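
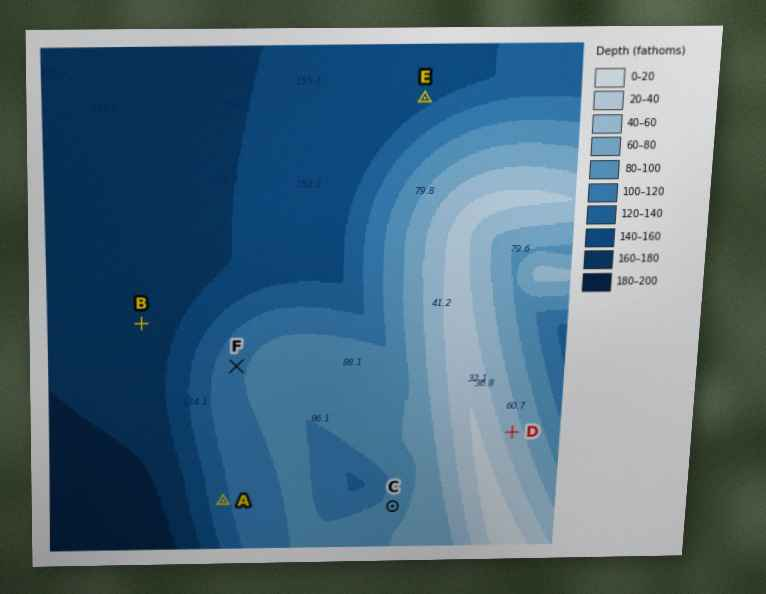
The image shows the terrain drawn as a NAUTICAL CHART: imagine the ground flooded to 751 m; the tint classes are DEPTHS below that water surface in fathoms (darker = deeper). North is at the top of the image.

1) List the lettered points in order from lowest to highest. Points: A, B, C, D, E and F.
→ B E A F C D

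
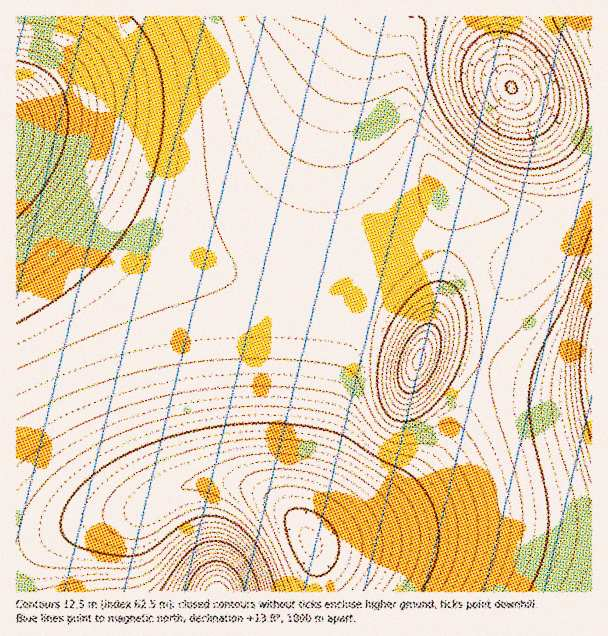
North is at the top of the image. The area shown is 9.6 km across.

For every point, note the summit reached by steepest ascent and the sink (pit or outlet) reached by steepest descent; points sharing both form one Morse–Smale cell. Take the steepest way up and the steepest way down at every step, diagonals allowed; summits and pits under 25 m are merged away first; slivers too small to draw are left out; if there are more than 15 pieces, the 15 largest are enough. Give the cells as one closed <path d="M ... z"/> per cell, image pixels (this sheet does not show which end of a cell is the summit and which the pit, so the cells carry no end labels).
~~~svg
<path d="M18 160l-2 1 0 375 28-1 54-15 33-6 13-4 35-22 31-7 24 1 32 12 15 11 17 17 5 8 1-23 10-34 20-84 30-98-7-2-42-1-51-6-31-6-36-11-50-24-81-54z"/><path d="M377 16l-360 0-1 143 38 21 93 61 50 24 36 11 31 6 99 8 4-8 1-22-28-86-3-19 0-32 5-27 7-25 18-39z"/><path d="M495 16l-117 0-11 16-18 39-7 25-5 27 0 32 3 19 28 86 0 13-4 17 37 20 19 17 4 9-1 16 8-3 15 1 39 12 20-68 9-18 13-14 49-44 7-17-1-9-17-30-51-70-9-17-7-31z"/><path d="M488 362l-4 1-8 24-16 35-30 43-29 29-29 22-30 16-30 11 6 23 2 26 272-1 0-211-43 0-28-6z"/><path d="M224 481l-26 1-19 6-35 22-13 4-33 6-54 15-27 1-1 55 302 1 1-11-5-29-4-12-12-18-17-17-15-11-20-8z"/><path d="M365 290l-25 76-26 107-10 34-2 15 9 20 31-10 30-16 29-22 29-29 30-43 24-56-1-5-37-11-15-1-9 5 2-18-4-9-19-17z"/><path d="M518 92l-2 1 49 69 17 30 1 9-7 17-49 44-13 14-9 18-19 68 35 12 19 5 50 1 2-2 0-265-47-7z"/><path d="M591 16l-94 0-1 13 3 24 6 22 6 12 10 9 24 10 21 4 25 2z"/>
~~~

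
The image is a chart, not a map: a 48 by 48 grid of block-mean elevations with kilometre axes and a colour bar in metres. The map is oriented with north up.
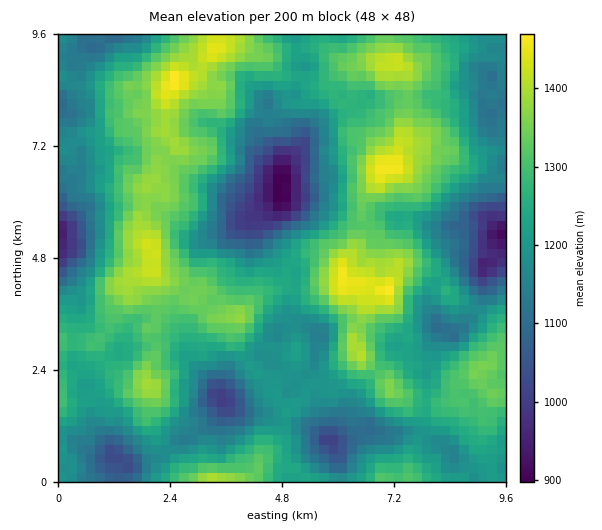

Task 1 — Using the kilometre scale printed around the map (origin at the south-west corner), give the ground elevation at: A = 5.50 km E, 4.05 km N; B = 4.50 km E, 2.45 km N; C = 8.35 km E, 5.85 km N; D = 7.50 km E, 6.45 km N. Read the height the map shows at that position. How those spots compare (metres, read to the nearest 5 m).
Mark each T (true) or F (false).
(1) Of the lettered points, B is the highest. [F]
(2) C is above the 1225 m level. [F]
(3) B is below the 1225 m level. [T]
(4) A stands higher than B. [T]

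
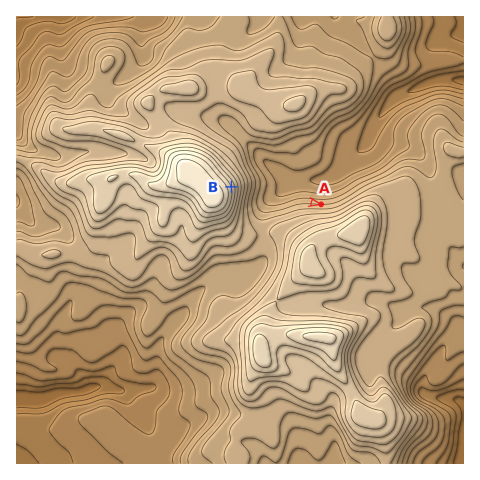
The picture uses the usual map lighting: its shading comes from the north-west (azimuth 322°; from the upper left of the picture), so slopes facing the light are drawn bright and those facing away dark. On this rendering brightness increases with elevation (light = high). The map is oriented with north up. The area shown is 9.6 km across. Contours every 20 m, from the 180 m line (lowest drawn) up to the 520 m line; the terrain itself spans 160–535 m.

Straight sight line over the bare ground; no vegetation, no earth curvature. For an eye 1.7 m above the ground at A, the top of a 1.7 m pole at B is in view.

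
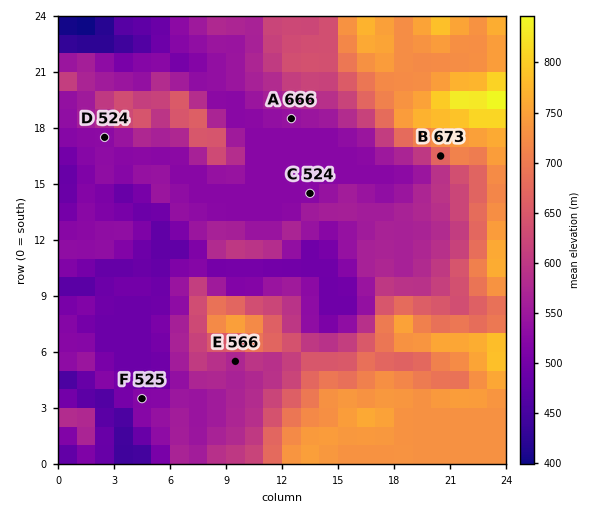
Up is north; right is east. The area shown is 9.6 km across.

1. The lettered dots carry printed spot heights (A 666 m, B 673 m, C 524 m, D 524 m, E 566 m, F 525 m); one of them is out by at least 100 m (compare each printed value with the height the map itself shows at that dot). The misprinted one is A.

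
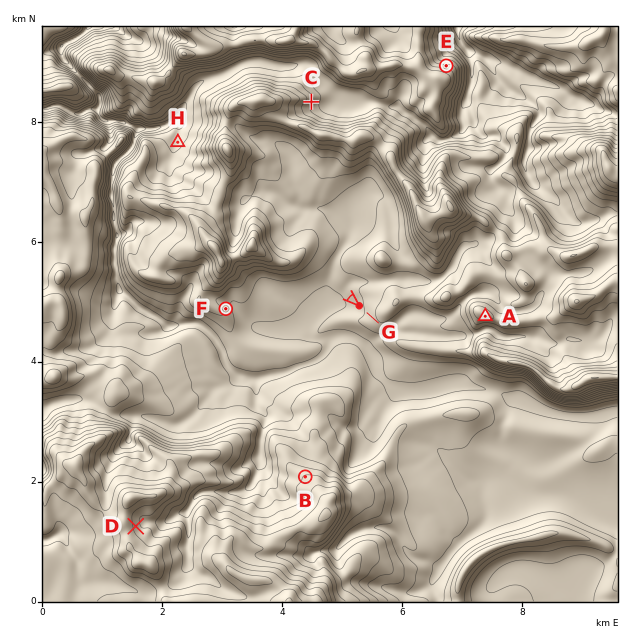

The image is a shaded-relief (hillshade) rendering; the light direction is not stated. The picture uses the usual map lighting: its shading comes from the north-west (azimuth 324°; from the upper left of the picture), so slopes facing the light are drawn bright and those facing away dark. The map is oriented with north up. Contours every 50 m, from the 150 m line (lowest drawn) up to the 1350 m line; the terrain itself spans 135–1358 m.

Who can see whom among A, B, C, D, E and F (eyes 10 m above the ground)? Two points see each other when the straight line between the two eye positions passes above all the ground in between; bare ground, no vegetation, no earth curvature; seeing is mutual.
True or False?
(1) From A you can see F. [True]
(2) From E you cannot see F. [True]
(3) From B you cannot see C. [True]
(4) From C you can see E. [False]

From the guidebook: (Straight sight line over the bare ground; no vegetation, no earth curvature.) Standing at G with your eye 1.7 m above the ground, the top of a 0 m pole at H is out of sight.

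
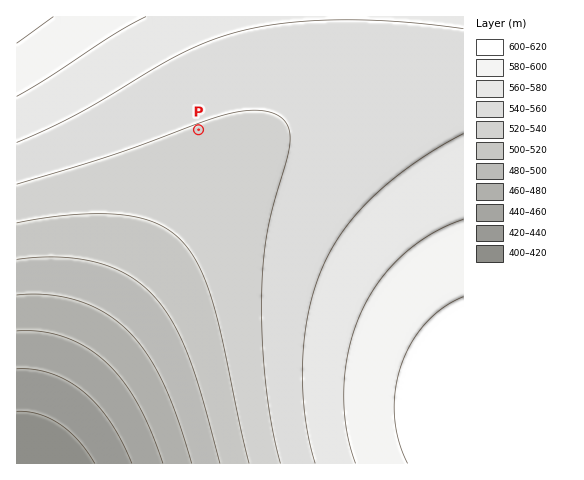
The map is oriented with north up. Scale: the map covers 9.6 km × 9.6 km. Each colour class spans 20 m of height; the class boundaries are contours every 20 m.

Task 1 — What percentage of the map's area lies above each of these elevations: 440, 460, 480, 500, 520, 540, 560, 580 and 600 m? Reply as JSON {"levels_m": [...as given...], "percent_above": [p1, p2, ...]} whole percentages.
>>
{"levels_m": [440, 460, 480, 500, 520, 540, 560, 580, 600], "percent_above": [96, 93, 88, 83, 75, 59, 30, 14, 5]}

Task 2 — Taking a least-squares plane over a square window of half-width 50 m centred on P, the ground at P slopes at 0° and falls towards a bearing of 162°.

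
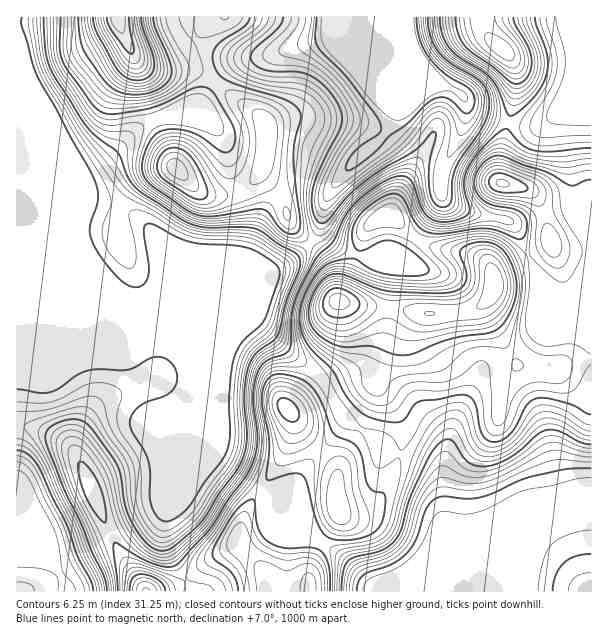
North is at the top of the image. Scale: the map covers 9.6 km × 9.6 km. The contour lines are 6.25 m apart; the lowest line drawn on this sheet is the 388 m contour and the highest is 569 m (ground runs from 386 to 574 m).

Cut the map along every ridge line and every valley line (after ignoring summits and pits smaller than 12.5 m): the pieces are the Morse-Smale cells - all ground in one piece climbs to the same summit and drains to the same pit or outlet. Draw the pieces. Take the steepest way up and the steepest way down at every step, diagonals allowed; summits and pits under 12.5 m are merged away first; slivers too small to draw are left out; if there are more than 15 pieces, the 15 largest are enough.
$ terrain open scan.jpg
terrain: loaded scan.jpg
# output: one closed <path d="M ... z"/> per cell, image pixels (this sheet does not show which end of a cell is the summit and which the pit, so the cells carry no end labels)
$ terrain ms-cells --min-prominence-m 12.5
<path d="M17 86l-1 339 32 8 24 14 10 18 18 47 9 21 2 1 47-24 5-9 17-42 1-66-20 13-11 3-2-2z"/><path d="M510 354l-18 7-11 10-11 24-13 22-10 33-3-16-37-38-12-10-18-8-3 5 14 16 14 23 1 19-5 12 33 13 8 10 6 37-3 38 12 28 13 13 51 0 0-53 5-14 14-13 39-12 16-2 0-138-11 0-15 4-11 6-6 0-31-4z"/><path d="M117 16l-100 0-1 70 108 259 14 38 12 26 23-9 8-8 3-8 0-16-14-33-37-39 13-4 6-7 4-7-4-42-4-9-20-16-17-6-19-3-22-49 3 2 9 16 7 1 16-10 35-35 17-8-3-5-10-39-17-31z"/><path d="M407 16l-29 0-15 9-33 13-28 6-30 11-30 6-12 6-14 14 12 13 27 18 10 11 1 27-4 24 21 26 7 24 19 18 4-2 6-10 7-32 10-15 10-13 40-38 8-15 3-12 15-34 0-26-4-13z"/><path d="M156 120l-16 7-35 35-16 10-6 0-11-17 14 39 6 8 33 8 18 12 8 9 5 26 0 21-7 12 79-1 54-23 14-8 14-15-20-19-7-24-19-23-3-8-10 15-15 9-30 1-11-6-20-21z"/><path d="M180 290l-33 0-7 5-7 1 37 39 14 33 0 16 32 75 44 31 17-23 11-21 4-14 0-16-4-6 12-1 30-17-10-15-6-7-26-18-31-30z"/><path d="M413 49l-1 22-26 61-23 20-27 31-10 15-7 32-7 12 18 22 8 36 5-6 15-37 4-20 5-9 7-6 7-5 11-1 24 22 6-8 18-29 2-30 22-48 0-25-8-7-18-7-20-24z"/><path d="M311 242l-15 16-14 8-54 23-76 1 28 0 77 32 31 30 26 18 13 15 23-11 18-4 5-5 12-26 5-30-33-3-18-5-3-7-6-30z"/><path d="M501 218l-5 1-8 30 1 17-3-4-13-8-35-6-22-10-12 16-38 2 26 13-2 39 29 5 37 0 20-5 10-7 0 10 24 41 18-12 8-8 11-24 17-17-15-7-14-14-18-42-7-6z"/><path d="M402 454l-4 1-7 24-13 22-15 9-18 2-6-1-1 8-14 24 20 15 34 32 87 2-11-13-12-28 2-50-5-25-8-10z"/><path d="M485 302l-18 10-59 2-10 12-20 48 0 5 9 3 20 14 32 32 6 9 2 13 10-33 13-22 11-24 11-10 18-8-24-42z"/><path d="M23 426l-7 0 0 134 28 2 10 4 0-14 35-10 18-7 2-5-27-65-10-18-24-14z"/><path d="M185 385l-3 1-2 13 0 83-14 31-2 24 10 24 10 17 4 2 19-18 27-15 6-5 0-12 2-11 17-30-43-30z"/><path d="M588 16l-106 1 0 7 5 11 23 21 6 12 0 25-7 29 10 4 23-2 35-25 7-18 5-21 1-37z"/><path d="M215 82l-15 22-24 11-18 3-1 4 18 45 15 16 16 11 24 0 15-6 14-14 5-9 2-15 0-22-4-9-7-7-15-9z"/>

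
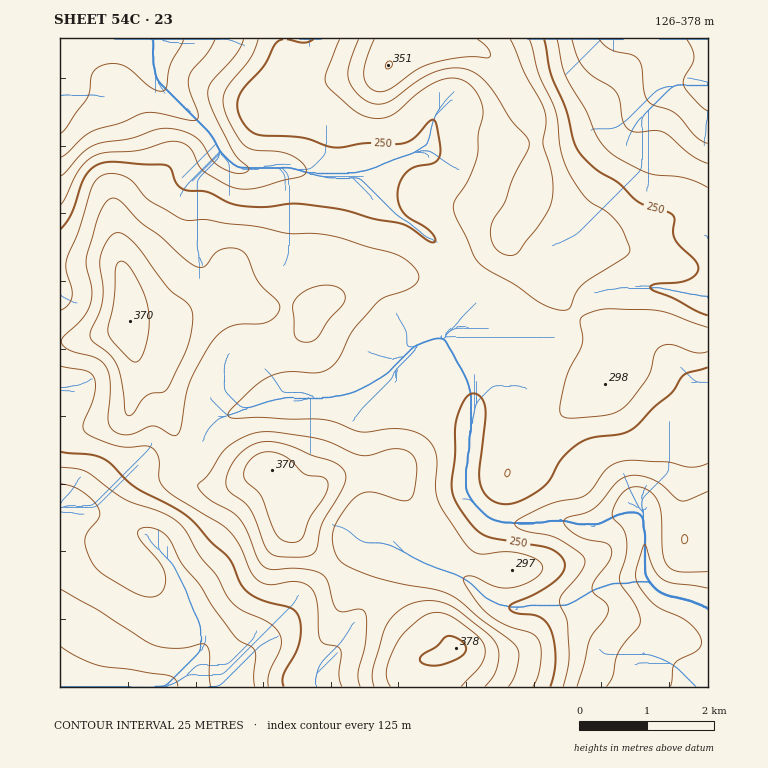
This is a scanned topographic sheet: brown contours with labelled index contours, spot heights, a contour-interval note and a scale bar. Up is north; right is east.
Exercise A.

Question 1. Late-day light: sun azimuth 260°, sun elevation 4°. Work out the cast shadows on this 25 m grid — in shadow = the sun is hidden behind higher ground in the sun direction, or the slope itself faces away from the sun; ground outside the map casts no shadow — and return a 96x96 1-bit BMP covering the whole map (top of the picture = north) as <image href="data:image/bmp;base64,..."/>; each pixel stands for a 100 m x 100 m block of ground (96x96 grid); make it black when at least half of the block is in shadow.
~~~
<image width="96" height="96" href="data:image/bmp;base64,Qk2+BAAAAAAAAD4AAAAoAAAAYAAAAGAAAAABAAEAAAAAAIAEAAATCwAAEwsAAAIAAAAAAAAA////AAAAAAAAAAAAAAAAAAP+AAAAAAAAAAAAAOP/wAAAAAAAAAAAA///+AAAAAAAAAAAA////AAAAAAAAAAAB////gAAAAAAAAAAB////gAAAAAAAAAAB////wAAAAAAAAAAD////wAAAAAAAAAAH////4AAAAAAAAAAP////8AAAAAAAAAAf/////AAAAAAAAAAf/////wAAAAAAAAA//////wAAAAAAAAA//////gAAAAAAAAAfgACP8AAAAAAAAAAAAA8PwAAAAAAAAAAAAB//wAAAAAAAAAAAAB//gAAAAAAAAAAAAD//wAAAAAAAYAAAAB//wAAAAAAB+AAAAB//wAAAAAAB/AAGAB/PwAAAAAAD/gAPwB+PwAAAAAAD/gAf4A4HgAAAAAAB/gAf4AAHAAAAAAAB/gA/wAAHAAAAAAAA/wB/gAA+AAAAAAAAfwD/AAB/AAAAAAAAfwD+AAB/AAAAAAAAfwH+AAA+AAAAAAAAPwH+AAAcAAAAAAAAPgH+AAAAAAAAAAAMHgH+AAAAAAAAAAAfCAH+AAAAAAAAAAAfAAH+AAAAAAAAAAAfAAD+AAAAAAAAAAAAAAD8AAAAAAAAAAAAAAAAAAAAAAAAAAAAAAAAAAAAAAAADAAAAAAAAAAAAAAAHgAAAAAAAAAAAAAAHgAAAAAAAAAAAAAAHgAAAAAAAAAAAAAAHgAAAAAAAAAAAAAAHgAAAAAAAAAAAAAAHwAAAAAAAAAAAAAAHwAAAAAAAAAAAAAADwAAAAAAAAAAAAAADwAAAAAAAAAAAAAADwAAAAAAAAAAAAAAB4AAAAAAAAAAAAADBwAAAAAAAAAAAAADgAAAAAAAAAAAAAADwAAAAAAAAAAAAAADwAAAAAAAAAAAAcAD4AAAAAAAAAAAB8AH4AAAAAAAAAAAAAAH4AAAAAAAAAAAAAAH4AAAAAAAAAAAAAAHwAAAAAAAAAAAAAAHwAAAAAAAAAAAAAAHwAAAAAAAAAAAAAAPwAAAAAAAAAAAAAAPgAAAAAAAAAAAAAAPgAAAAAAAAAAAAAAPAAAAAAAAAAAAAAAOAAAAAAAAAAAAAAAMAAAAAAAAAAAAAAAMAAAAAAAAAAAAAAAMAAAAAAAAAAAAAAAOAAAAAAAAAAAAAAAOAAAAAAAAAAAAAAAOAAAAAAAAAAAAAAAMAGAAAAAAABgAAAAAAHgAAAAAAD4AAAAAAPgAAAAAAD+AAAAAA/AAAAAAAD/gAAAAB/AAAAAAAD/4AAAAB+AAAAAAAD/8AAAAD+AAAAAAAD/+A4AAD8AAAAAAAD/+A4AAD4AAAAAAAD//B8AADgAAAAAAAD//B8AAAAAAAAAAAH//h4AAAAAAAAAAAH//w4AAAAAAAAAAAP//4AAAAAAAAAwAAP//+AAAAAAAAA8AAf///gAAAAAAAA+AAf///wAAAAAAAA/AA////wAAAAAAAAeAB////gAAAAAAAAAAB////AAAAAAAAAAAD///8AAAAAAAAAAAD///wAAAAAAAAAAAH///wAAAAAAAAAAAH///wA="/>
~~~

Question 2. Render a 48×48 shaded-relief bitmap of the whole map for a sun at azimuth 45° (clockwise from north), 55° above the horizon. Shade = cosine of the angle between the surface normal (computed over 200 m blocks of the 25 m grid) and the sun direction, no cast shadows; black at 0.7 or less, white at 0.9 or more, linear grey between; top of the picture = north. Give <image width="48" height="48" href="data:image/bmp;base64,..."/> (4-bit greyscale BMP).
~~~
<image width="48" height="48" href="data:image/bmp;base64,Qk32BAAAAAAAAHYAAAAoAAAAMAAAADAAAAABAAQAAAAAAIAEAAATCwAAEwsAABAAAAAAAAAAAAAAABEREQAiIiIAMzMzAERERABVVVUAZmZmAHd3dwCIiIgAmZmZAKqqqgC7u7sAzMzMAN3d3QDu7u4A////AIiHd3d3eIdmeIdmVWd4iJmqq7u6maqqmYh3d3d3d4d2eId2ZmeIiJq7q8y6qqqpmYh3d3d3h3d3d3d3ZniZmazMvMy6qqmZmYh3d3d4h2d2Znd3ZniZm9/tzdy6mZmZqod3d3iJhmZmZmZ3d4mavv/9zMypmZqru3d3d3iZdVVVZmZneImr7//bu8uqqrzMu3d3d4mZdVVVZ2VoiZq979uYiaqqvN26mHd3d4mYZVVFZlV5qrvM3KdmeJmqvNt2VXd3iaqXVVREVFebu7u6qYd4mqqqq7hUVod4mqqGRVQ0RGm7uqqYiaqszMzLu7dFeIiJqql0RVM0V5u6qZmIm8zN3d7czLhWiZiZmYdTRUM0eau5mYiJvNzMzNy7vLhXmoiIh2QiNERFiaqpmIiKzcqZmamJrLdXmnd2ZUIjRURGiZqpiHis3KdneHd4qpVHiWZVRERGdlVXmqqpiImsy4ZniIiJmGRGiFVVVmZ4l2Zoq7vLmZq7uoZ5mZmZl1RXd1VVZ3d5mHeKzczMqqq8uoeJqpmZh2Z3d2ZVVnZ5qZms7dzMuqvMuoiJqZmYh3iId3dlRmaKqqq93czMu7zMupiJmYiHd4mIeIh1V3eaqqq8zLu7u7u7qZiZmYh3eImYiJh2aIirqZqrqqqqqqqqmZiZmYh3eJmYmZh1aIiqmZmZmZmaqZmZmZiZmId4iZmZmodkV4mqmZmYiIiZmZmZmZmZmIiImZmZmWZTR5mqmZiId3iZmZmZmZmZmIiJmqqph2VCR5qqqZmId3iamZmZmZmZmYiJmaqXZnZUWKqqqZiIiImqmZmZmZmZmIiImZmHeIhmebqqqYiImJmZmZmZmZmZiHiJmZmZvJhmeruqqZiZmZmZmZiZmZmYd3iZqqvM3YdVesuqqpmamZmaqYiJmZiHZnmaq7zMy3ZEe8u7upqqqZqqqYiZmYd2ZomZqqqpmXZFjMu7qZqqqqqqmZqqqHZmeJmZmYiImXZWrMu7qaqqqqqqqru7mGVniaqZmYmaqndovMy6qqu6qqqru7u6h2Z4maqqmZqruodovMy6qru7uqu7u7uodmeJmZqpqqu6qnZ5vMy7u8zLu7u7uqmHZniZmZqqq7uqmWZ5vMy7vMy7u7uqqZiHd4iZmaqqu7u6qmZ5vMu7vNy7u7qpmYiJmIiYiau7vMu6u2aKzLu7zdyqqpmZmYmZmIiYirzMzMuqu3ec3Lu83biIiHeImZmZmIiImszMzLqrzIms3Lu923VWZmeIiImZiIiIms3My7qrzYmsy7vO2ENVZneIh4iZh4iIis3Mu7q83YmrqrzdpSRWd4iHdniZiIh2es3Lu7u8zImamrzJYzV4iZh2VXiZiIdmjO3Lu7vMzIiZmruWVWeJmZhlRWiIh2VXvu3Lu7u7u4iJm7l2d3iZmZhkRXd3ZURp3u3Lu7u6qomZq7h4iIiJmZh2Z4h2RDWL3t3Lu7qqmZmaq6mImYh4mph3Z5mGVWis3d3Luqqqqpmqu6mIiId3mph3eKmHZ5q83d3Luqqqqg=="/>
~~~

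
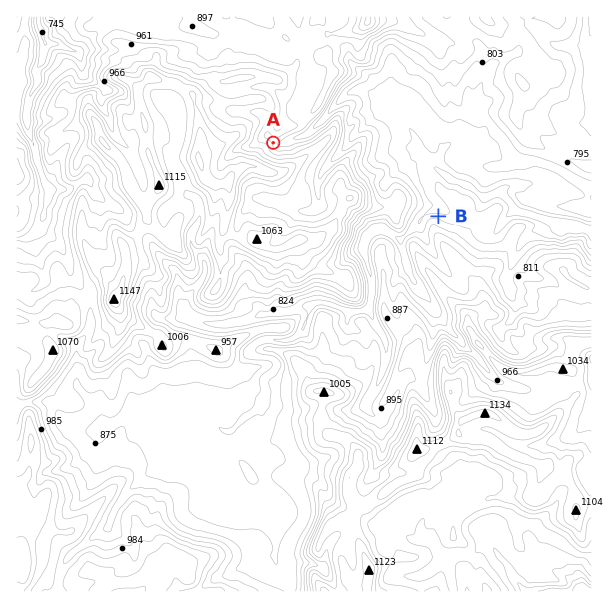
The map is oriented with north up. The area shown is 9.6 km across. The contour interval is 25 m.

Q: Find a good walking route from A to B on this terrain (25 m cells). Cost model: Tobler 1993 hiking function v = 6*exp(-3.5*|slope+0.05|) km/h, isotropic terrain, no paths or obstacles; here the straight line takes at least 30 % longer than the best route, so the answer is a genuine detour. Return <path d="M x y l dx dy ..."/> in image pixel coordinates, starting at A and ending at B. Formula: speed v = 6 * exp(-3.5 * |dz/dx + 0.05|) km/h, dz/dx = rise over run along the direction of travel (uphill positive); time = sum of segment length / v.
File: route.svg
<path d="M273 143l3-2 8 0 6-3 6 0 3-1 1 0 9-5 2-1 3-2 3-3 6-3 10-10 12-6 2 0 3 1 1 3 0 3 2 3 4 0 3 2 3 6 3 1 6 0 3 2 6 6 9 18 11 10 1 3 11 11 4 9 3 3 6 12 5 4 3 8 4 4"/>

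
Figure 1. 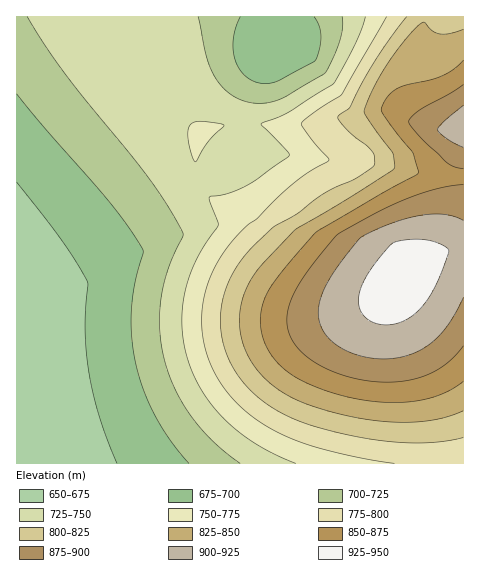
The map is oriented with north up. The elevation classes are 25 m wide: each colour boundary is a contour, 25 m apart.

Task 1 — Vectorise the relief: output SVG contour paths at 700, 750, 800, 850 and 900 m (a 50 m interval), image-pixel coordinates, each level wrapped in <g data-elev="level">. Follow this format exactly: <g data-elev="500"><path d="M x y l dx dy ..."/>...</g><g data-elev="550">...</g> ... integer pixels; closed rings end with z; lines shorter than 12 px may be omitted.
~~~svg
<g data-elev="700"><path d="M17 94l93 109 18 24 15 22 0 4-9 33-3 23 1 27 3 26 8 27 12 27 15 24 19 23"/><path d="M314 17l5 9 2 9-1 12-4 13-37 20-14 4-9-2-8-4-7-7-5-9-3-10 0-12 3-12 4-11"/></g><g data-elev="750"><path d="M195 161l1 0 13-21 15-15-23-4-6 1-5 3-2 5 0 9 3 14z"/><path d="M365 17l-10 26-21 40-46 29-27 12 27 28 1 2 0 3-44 29-17 8-19 3 9 28-14 20-9 18-7 18-5 19-1 26 3 24 8 25 13 22 16 20 21 18 24 16 29 12"/></g><g data-elev="800"><path d="M407 17l-33 45-24 46-12 9 1 3 9 11 19 14 6 7 2 6-1 8-19 13-30 14-28 21-23 13-24 23-15 19-9 21-5 21 0 22 3 14 5 13 15 23 21 20 28 16 43 13 50 9 42 2 35-6"/></g><g data-elev="850"><path d="M463 60l-9 9-10 6-13 5-29 6-9 5-5 6-6 9-1 5 14 19 17 22 6 21-102 59-30 34-16 22-7 17-3 16 2 12 3 11 7 12 8 10 21 14 34 14 37 7 37 1 16-3 14-4 13-6 11-8"/></g><g data-elev="900"><path d="M463 220l-8-3-10-3-24 1-30 8-30 14-20 25-14 22-7 17-1 17 2 9 5 8 8 8 9 6 12 5 14 4 14 1 13-1 21-6 18-12 15-18 13-25"/><path d="M463 105l-19 17-6 8 9 9 16 8"/></g>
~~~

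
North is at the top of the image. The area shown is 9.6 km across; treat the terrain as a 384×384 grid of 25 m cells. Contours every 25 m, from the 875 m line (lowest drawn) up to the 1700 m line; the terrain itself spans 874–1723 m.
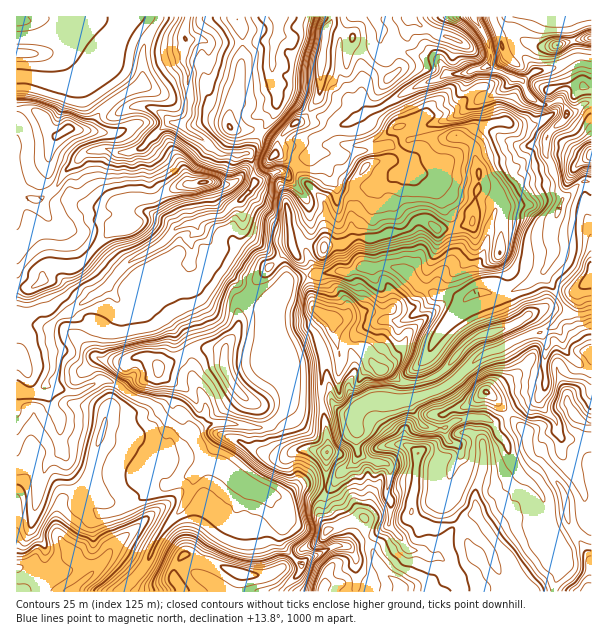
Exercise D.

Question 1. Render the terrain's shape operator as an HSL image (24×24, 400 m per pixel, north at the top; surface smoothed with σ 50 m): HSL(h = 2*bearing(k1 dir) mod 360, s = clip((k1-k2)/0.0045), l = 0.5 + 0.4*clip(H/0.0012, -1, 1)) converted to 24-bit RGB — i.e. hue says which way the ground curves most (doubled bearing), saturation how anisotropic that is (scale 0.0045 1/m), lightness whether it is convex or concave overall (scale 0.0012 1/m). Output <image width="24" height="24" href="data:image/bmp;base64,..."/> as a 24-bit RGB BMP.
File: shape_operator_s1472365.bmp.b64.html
<image width="24" height="24" href="data:image/bmp;base64,Qk32BgAAAAAAADYAAAAoAAAAGAAAABgAAAABABgAAAAAAMAGAAATCwAAEwsAAAAAAAAAAAAAap9zaJGPuXhuwVA+IVI8LUmP3t6nelx0kl+UlK3h33XbBlth68u/jqxobUiCgsCTqmqdd2+OgGp3e5NthYZ3k8OdKzp0yqV2worRoj6WjrelynfGvJirCiYp3r21q83XfNHVZUQyepVG/zDkBYMA2YsJu0E9fK56dTBDglNInHGWcZSem8yjckhraldtYMFcIG9N2ue/VJ2QQGaH57zdhVXBGoBFsXVOXj09eXJqZYdcESIf+rjGfmrkgdV1UxRkoMB3hpu7aGagfrZ4jVVdcWN0glGEbLZ3PYWawr9WeFZZaYJVMF8v2ntySTPBk3hdf4iGdIyLf2ZxLRxGuu3AoluN3tK+GBBZ5+i0PlNPhVOZt8eNhGaEd26EurhbW3KWo190WK6Qs3GviZF9f3R9eYBkjI1OWJKNjXh9akZLVS0kInQ3uNEwKnxVwYV3TRS35927TVlzT2p5w6VuaHV/bEZdkdeYhkx+pYJ6TIBvZEJptaCIdX99eIOAj4iXXFOHYDozmjaJw9bnvKHdr+Hpb+fRjwhzOCUM6O2tUoisTD+X1dSVTTFnjcWSUGCVfYqboZhyYlh+Ul52zrmjb3mCi56YmFqIVSdblN3xQOSkUIQ3Vpxx3JdNk2wtIlZntabod+KHcQgGZjbf4pybXi11seK2XzR9o5dYgqC1ek+QaoGnycekiqGzgDAxej82PZasokM6mrtzcMSwPUtf1uiOVhIjSXdcMm0zqRRZ49f09gCKY0MWdN2RNmtxzS2/gd3Cd4M8NkFpp6g3VXMjOQME031+bMa7RE+ddaBxlNKwjFt2SURo4Khv6Rj0syIlSYchM9X3InoJGVxO8tnusWmtQl9pLstKtU6ukqyeOk14uHeqmozo2NvznMjSso+7V0+BvtmnU0lheG13U0dnw7lU1oOAXZTM79rxBy4dxC3aqfQcGUgQs1WJ24fcVcffeS9GnJaCWj97cbaQVoBAQ20wnI5AtU2ipJnG0aLGpWWfaWp6WjJkkrVhmsZyYKqNfmKj56i5DCcm543A6qr2D4AXTXAOIDZ6nMa0fHJMQJpOSIk+n4aYhW6DZ3NfQ3FDbXhXe0ZUxaODYGJ2PjaL2fLj1b7fY3i1uD9iONlriVHaLFs/VHk8zHrY79f0LJ6dZW8nv4nYW7xvQ2o4KmUup3CLfIR9eYN8WnBtUpSiy4aPZYJUIURRvt6Wucx7nU6HrbNekEVpekI3bnpFT2FAS205Tnk2vSm83sLcYGGQv42/5MHmUpd4Glcxun25noV8X1yDO2ZcrXmz8MzimVchqKUPJjQLODgWe3wuXzVNtKNWt3ac1jmmL9FJW4N9RGdiwat0Yn5sgoZrbl1j3JKys2F+FVAaO8VCU0qjnHiRNHZnjzBT0ey/lJfkzKfpnYzlponWPGR9ysJ3OFttJ8Cl9eXWOFdjUEtvha5jeZaXfV9xf2d2c5p0vo+k03mIH0IdMU8bLJMcUziXU0Cv6/jTcyiSljp0XoBXmFqdupfapr/gsYjTR3W92sCjNFCCK05bpq+OgltQQJaAi5Wsh5SmqZ+6vpzW45votnTRYNiOBS4cLjl3/ricZt9/jy6cj4pga4t3aYNYbU5Kf1RUupB4lMeonXe9UCCFWqlHemyKg8BkOodsiKqaaH+fg1+fd7Z+w/bxrVrqzyr/kPgALK8All5NQWF76cDPYpR+cld2fX5vVWR4w9urfUttjq59SBBx8XR6ZWN2xqCUWmsuVmUZUmkbDTIbzurDQBckSR4QCSoL/t3NtEibVXZsWZWpTdU3ri5YlGmomm+qXLeXu76KdUQ7cpQ5JEucs+HRYWqFi+Lj29jzpGfkm3XQhoDlSkIKfyWVwtrie5rADVBI/M/lP7NmTGpFN1Y4rZXVtYXFOL+BRs+d03TO1drtwpzpAKWmr5VKZOC8fjcqRjUmtkxT006Fk24tstbIHSx+p5dhrJ2IP1drETIg99HBTl9wj1R7LG0WLYEx4bvSTz6uOW8ixMBHMAMYwgEAY9k5Z2I+d3tkeX95aHlrRXNSydKjmmZ6KSybXFeCxb6cRUNpJitX9O3XYVOmRmJ34bnWSq3FDlMGUmABzKoBexEAALRDtLkph6C/goXKhXaodoSDe35+V2Z2ybyMRFxsS7CjRk5sxLuKQD51KEln9ujVc0SeYKOZfXhZnnFVaChV1uf1AA2q4fjTm2HS0c/8ixwRe6RfY4qBk3yHdoaIbXx9w4x6VnSmWzija3KiqsiZTlSHPEZ0599FS8WSq2WIelmSv8WXU+PDl9VIXABhfdGXWIZPbHIuOuGo"/>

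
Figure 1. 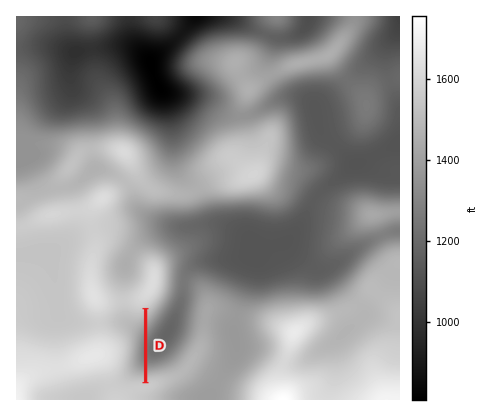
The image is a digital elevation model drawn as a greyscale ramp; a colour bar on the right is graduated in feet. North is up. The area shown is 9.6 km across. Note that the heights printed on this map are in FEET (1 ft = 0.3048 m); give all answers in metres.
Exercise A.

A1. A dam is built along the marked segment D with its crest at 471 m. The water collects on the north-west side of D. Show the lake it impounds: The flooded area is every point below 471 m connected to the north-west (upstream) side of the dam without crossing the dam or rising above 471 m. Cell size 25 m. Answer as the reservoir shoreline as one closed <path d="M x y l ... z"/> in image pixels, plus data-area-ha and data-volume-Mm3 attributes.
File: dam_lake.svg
<path d="M128 309l-6 0-4 2-7 9 1 6 13 12 2 6 0 8-4 16 0 10 5 4 4 1 12-1 0-70-10 0-6-3z" data-area-ha="101" data-volume-Mm3="21.74"/>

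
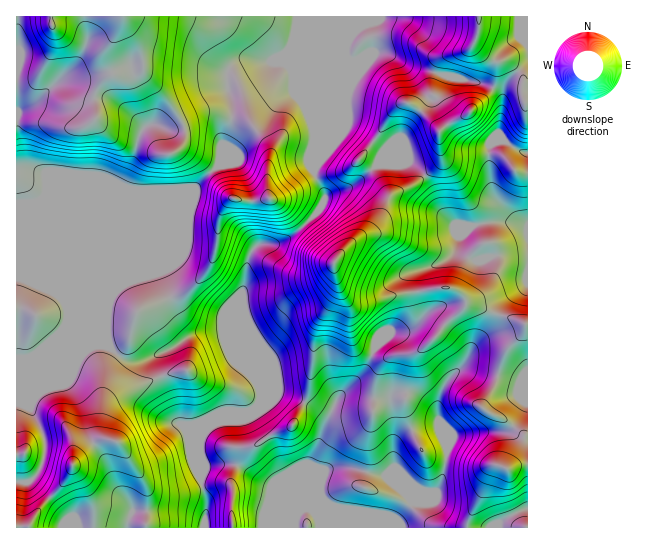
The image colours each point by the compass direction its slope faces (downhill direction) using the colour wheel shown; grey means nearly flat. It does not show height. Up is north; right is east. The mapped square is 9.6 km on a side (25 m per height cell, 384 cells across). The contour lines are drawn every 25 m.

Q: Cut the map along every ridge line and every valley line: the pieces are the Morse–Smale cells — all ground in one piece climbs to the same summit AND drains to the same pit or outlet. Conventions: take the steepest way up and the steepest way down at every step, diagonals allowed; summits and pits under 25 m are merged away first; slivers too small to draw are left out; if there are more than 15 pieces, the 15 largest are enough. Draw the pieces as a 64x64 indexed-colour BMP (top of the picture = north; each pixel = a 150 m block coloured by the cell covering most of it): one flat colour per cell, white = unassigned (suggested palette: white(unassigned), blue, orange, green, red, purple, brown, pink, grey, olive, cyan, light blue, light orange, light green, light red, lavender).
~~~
<image width="64" height="64" href="data:image/bmp;base64,Qk12CAAAAAAAAHYAAAAoAAAAQAAAAEAAAAABAAQAAAAAAAAIAAATCwAAEwsAABAAAAAAAAAA////ALR3HwAOf/8ALKAsACgn1gC9Z5QAS1aMAMJ34wB/f38AIr28AM++FwDox64AeLv/AIrfmACWmP8A1bDFAAAAAAIiIiIiIiIiIgAAAAAAAACzMzMzOZmZmZnd3QAAAAAAIiIiIiIiIiIiAAAAAACwALMzMzMzmZmZmZ3d3QAAAAIiIiIiIiIiIiIAAAAAC7u7szMzMzM5mZmZnd3d3QAAIiIiIiIiIiIiIgAAAAALu7szMzMzMzOZmZmZ3d3dAAIiIiIiIiIiIiIgAAAAALu7uzMzMzMzMzOZmZnd3d0AIiIiIiIiIiIiIiAAAAALu7u7MzMzMzMzMzmZmZ3d3QAiIiIiIiIiIiIiIAAAALu7u7MzMzMzMzMzOZmZnd3dAAIiIiIiIiIiIiIgAAC7u7u7szMzMzMzMzMzmZmZ3d0AAiIiIiIiIiIiIiAAALu7u7uzMzMzMzMzMzOZmZmZ3QAAIiIiIiIiIiIiIAAAu7u7u7MzMzMzMzMzM5mZmZmdAAAiIiIiIiIiIiIgAAAAu7u7uzMzMzMzMzMzmZmZmZ0AAiIiIiIiIiIiIiAAAAAAu7u7MzMzMzMzMzOZmZmZnQACIiIiIiIiIiIiIgAAAAAAu7szMzMzMzMzOZmZmZndAAIiIiIiIiIiIiIiIiAAAAALu7MzMzMzMzM5mZmZnd0AIiIiIiIiIiIiIiIiIiAAAAu7MzMzMzMzMzmZmZ3d3QAiIiIiIiIiIiIiIiIiIgAAADMzMzMzMzMzOZmZ3d3dACIiIiIiIiIiIiIiIiIiJQBVMzMzMzMzMzM5mZmd3d0AACIiIiIiIiIiIiIiIiJVVVVTMzMzMzMzMzmZmZnd3QAAACIiIiIiIiIiIiIiIlVVVVMzMzMzMzMzM5mZmd0AAAAAAiIiIiIiIiIiIiIkVVVVUzMzMzMzMzMzOZkzAAAAAAAAIiIiIiIiIiIiIkRVVVVTMzMzMzMzMzMzMzMwAO4AAAAiIizMwiIiIiIkRFVVVVMzMzM6ozMzMzMzMzAA7u7u7uIizMzMwiIiIiREVVVVUzMzOqqqqqMzMzMzMwDu7u7u7uzMzMzMwiIiRERVVVVTMzOqqqqqqjMzMzMzMO7u7u7uHMzMzMzMwiJERVVVVVMzM6qqqqqqozMzMzMw7u7u7uEczMzMzMRERERFVVVVVTMzqqqqqqqqMzMzMzPu7u7uERzMzMzMREREREVVVVVVMzOqqqqqqqqjMzM2Zu7u7uEREczMzMxEREREVVVVVVVTM6qqqqqqqqozZmZm7u7uERERzMzMxERERERVVVVVVVU2ZmqqqqqqqmZmZmbu7uERERHMzMzERERERFVVVVVVVTZmZmZmqqqmZmZmZu7hERERERHMzMRERERERVVVVVVVZmZmZmZmZmZmZmZmERERERERERTMRERERERFVVVVVVVmZmZmZmZmZmZmZmYREREREREREUREREREREVVVVVVVWZmZmZmZmZmZmZmZhERERERERERFERERERERVVVVVVVZmZmZmZmZmZmZmZmERERERERERERRERERERFVVVVVVVWZmZmZmZmZmZmZmYREREREREREREUREREREREVVVVVVVmZmZmZmZmZmZmZhERERERERERERFEREREREREVVVVVVZmZmZmZmZmZmZmEREREREREREREUREREREREREVVVVVVZmZmZmZmZmZmYRERERERERERERFERERERERERFVVVVVmZmZmb/////8BEREREREREREREURERERERERERVVVVVZmZmb/////AAERERERERERERERFERERERERERFVVVVVmZmZv////AAAREREREREREREREURERERERERERVVVVVZmZm////8AABERERERERERERERRERERERERERVVVVVVVZm////8AAAEREREREREREREREURERERERERFVVVVVVVWb////wAAARERERERERERERERFERERERERFVVVVVVVVWP////AAABERERERERERERERERRERERERERVVVVViFiIj///8AAAEREREREREREREREREURERERERFVVVVWIiIiP///wAAARERERERERERERERERREREREREhVVVVYiIiIiIiIAAdxERERERERERERERERFERERERER4VVWIiIiIiIiIiAd3EREREREREREREREREURERERERHiFWIiIiIiIiIiId3cRERERERERERERERERFERERERBd4iIiIiIiIiIiIh3dxEREREREREREREREREUREREREF3iIiIiIiIiIiIiId3ERERERERERERERERERREREREQXd4iIiIiIiIiIiIh3cRERERERERERERERERFEREREQRd3iIiIiIiIiIiIiHdxEREREREREREREREREURERERBF3eIiIiIiIiIiIiHd3EREREREREREREREREURERERBEXd3iIiIiIiIiIh3d3cRERERERERERERERERREREREERd3d4iIiIiIh3d3d3dxEREREREREREREREREUREREERF3d3iIiIh3d3d3d3d3EREREREREREREREREREREREREXd3d4iId3d3d3d3d3cRERERERERERERERERERERERERd3d3d3d3d3d3d3d3dxERERERERERERERERERERERERF3d3d3d3d3d3d3d3d3EREREREREREREREREREREREREXd3d3d3d3d3d3d3d3cRERERERERERERERERERERERERd3d3d3d3d3d3d3d3dxERERERERERERERERERERERERF3d3d3d3d3d3d3d3d3"/>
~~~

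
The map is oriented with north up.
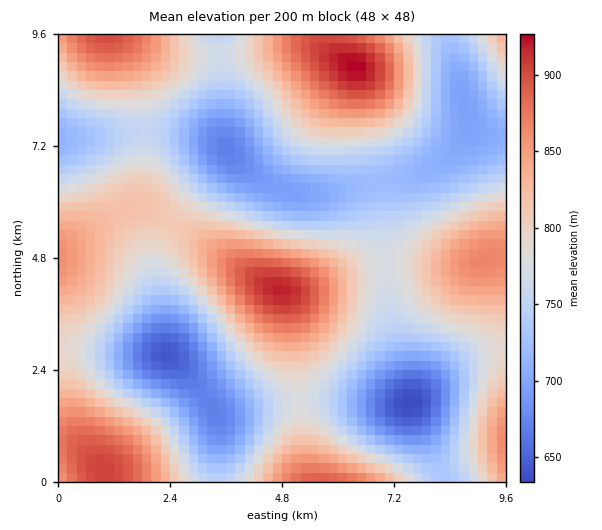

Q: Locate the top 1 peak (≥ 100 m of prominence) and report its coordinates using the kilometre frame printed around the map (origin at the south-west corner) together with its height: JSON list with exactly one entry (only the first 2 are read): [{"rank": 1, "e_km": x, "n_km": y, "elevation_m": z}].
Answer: [{"rank": 1, "e_km": 6.36, "n_km": 8.91, "elevation_m": 928}]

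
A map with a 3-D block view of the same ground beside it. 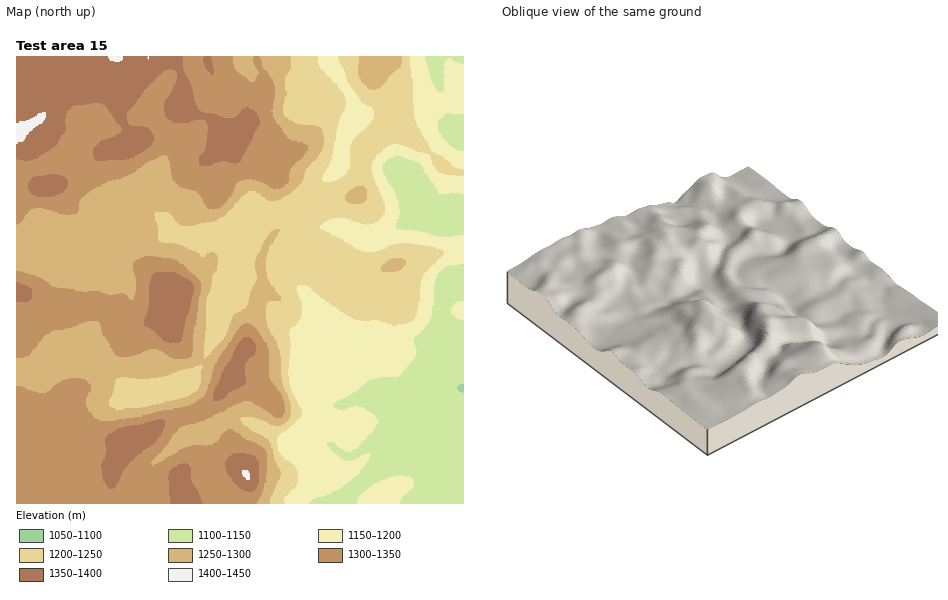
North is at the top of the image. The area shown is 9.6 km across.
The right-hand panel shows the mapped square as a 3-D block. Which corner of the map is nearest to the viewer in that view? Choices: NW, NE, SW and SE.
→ SW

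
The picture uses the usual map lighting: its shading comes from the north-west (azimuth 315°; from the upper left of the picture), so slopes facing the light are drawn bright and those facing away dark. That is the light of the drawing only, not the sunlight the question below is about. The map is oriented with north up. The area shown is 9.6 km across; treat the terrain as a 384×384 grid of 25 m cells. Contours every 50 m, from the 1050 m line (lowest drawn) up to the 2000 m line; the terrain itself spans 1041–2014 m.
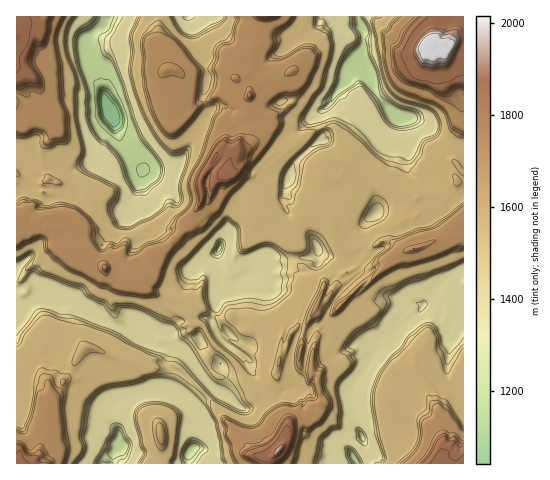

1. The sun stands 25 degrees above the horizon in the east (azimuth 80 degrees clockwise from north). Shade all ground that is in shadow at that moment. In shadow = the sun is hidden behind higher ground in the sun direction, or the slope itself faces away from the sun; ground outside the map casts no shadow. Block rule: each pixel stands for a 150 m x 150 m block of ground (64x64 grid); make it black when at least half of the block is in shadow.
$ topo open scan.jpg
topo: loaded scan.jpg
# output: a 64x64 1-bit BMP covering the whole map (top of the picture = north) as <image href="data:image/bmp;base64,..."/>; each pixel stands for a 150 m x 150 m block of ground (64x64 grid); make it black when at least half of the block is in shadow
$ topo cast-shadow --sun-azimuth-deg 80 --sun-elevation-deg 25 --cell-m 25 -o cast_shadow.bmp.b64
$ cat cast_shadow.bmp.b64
<image width="64" height="64" href="data:image/bmp;base64,Qk0+AgAAAAAAAD4AAAAoAAAAQAAAAEAAAAABAAEAAAAAAAACAAATCwAAEwsAAAIAAAAAAAAA////AAAAAAAAAMB/wADbYAAD4P+IAJmwAAPA/gAAOPAAA9h+GABw2AAD0DwMAHDAwAHQPCwAMMBAAcA8MABwQGAAwDBYAHAwYAAAMYAAYCBgAABhgGBgACAAAIEAYGAAIAABAABgMAAAAAAQAMAwAAAAACABwBgAAAAAJgFACAAAAABERUAEAgAAAMABwAMBgAAAsgKAAQCAAAMiAoAAAEAAAwoAAAAAYAAACADAAAAAADAEAEgAAAAIQAQAZAAAADAAAAAgAAAA5gAAAjEAAAH4AAACEAAAjuAAAAAAAACzgAAAAAAwAEYAAAAAADAAbAAAAAAAEAA4AEAFDBgIABgAAAcAGAQAEAAEAwAAAAAAAAYDAAAAAAAABgMAAAAIAAATAAAACAQAAAuAAAAIAwAAD8AAAAAAAAAfwAEAAAAAAD/QAAAAAAAAP9ABgAAAAAA/4AGAAAAAAB/gAIAAAAAAO/AAQACAAAB98AAAAMAAAPx4AAgAQBAB+DAAHAAAAAP8MAAIAD8AB/gwAAAA/AAP8BgAAAH8AA/wCAAAB/wAD/AMAAQP8AAP4BCABB/AAA/gGAABPnAAD+AYAAP/gAAP4BgAA/8AAA/gGAAD/gAAD+AYAAP+wAAP4BgDAf3AABvgCAAA/sAAAeACAAD7wAABgAcAAHsgAAWAAwAA7YAABsAPIADmwA=="/>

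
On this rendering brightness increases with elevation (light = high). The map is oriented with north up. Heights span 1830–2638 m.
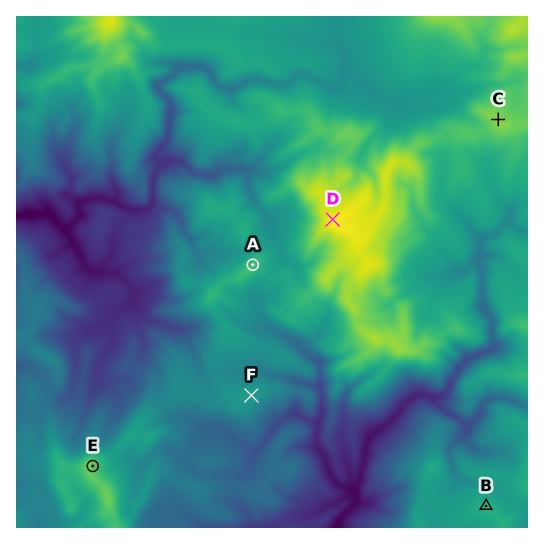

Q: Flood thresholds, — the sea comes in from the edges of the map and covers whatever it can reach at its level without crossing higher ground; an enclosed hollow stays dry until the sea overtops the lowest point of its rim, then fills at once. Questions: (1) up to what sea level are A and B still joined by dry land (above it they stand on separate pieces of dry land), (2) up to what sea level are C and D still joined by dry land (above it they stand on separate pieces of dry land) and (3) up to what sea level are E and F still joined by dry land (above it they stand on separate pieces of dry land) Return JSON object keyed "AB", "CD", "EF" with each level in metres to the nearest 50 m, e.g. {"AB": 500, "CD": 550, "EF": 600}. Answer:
{"AB": 2150, "CD": 2400, "EF": 2200}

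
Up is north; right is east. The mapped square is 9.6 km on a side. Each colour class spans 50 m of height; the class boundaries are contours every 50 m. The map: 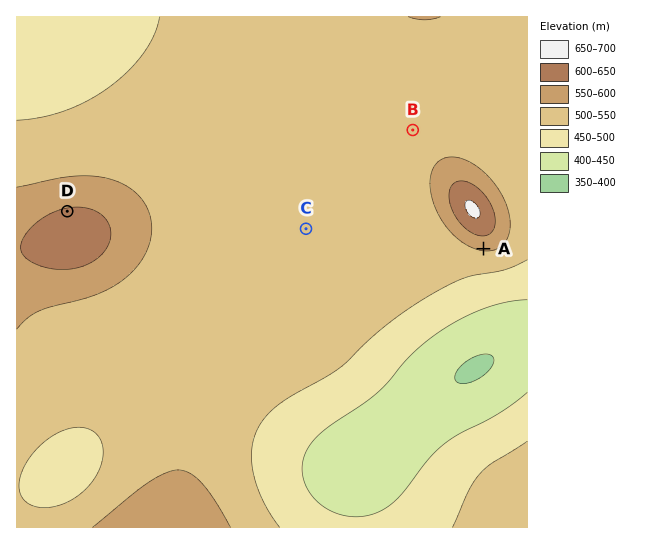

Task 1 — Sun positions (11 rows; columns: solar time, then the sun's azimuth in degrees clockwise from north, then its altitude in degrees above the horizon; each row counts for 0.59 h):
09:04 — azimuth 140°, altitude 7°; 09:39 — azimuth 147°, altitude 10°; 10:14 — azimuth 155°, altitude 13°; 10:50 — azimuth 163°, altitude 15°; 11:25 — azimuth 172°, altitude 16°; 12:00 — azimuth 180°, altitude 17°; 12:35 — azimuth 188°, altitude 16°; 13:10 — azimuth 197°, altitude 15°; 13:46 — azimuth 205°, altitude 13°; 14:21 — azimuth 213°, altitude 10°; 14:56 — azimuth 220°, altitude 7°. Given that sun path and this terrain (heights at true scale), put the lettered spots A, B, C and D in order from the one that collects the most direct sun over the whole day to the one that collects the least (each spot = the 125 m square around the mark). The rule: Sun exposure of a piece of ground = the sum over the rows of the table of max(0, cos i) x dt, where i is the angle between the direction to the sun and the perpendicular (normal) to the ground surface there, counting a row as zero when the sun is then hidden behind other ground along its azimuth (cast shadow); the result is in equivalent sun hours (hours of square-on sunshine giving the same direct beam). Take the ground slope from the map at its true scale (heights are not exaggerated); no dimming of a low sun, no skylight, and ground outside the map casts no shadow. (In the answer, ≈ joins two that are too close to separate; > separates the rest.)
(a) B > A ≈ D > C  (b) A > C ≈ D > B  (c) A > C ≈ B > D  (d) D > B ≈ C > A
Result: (c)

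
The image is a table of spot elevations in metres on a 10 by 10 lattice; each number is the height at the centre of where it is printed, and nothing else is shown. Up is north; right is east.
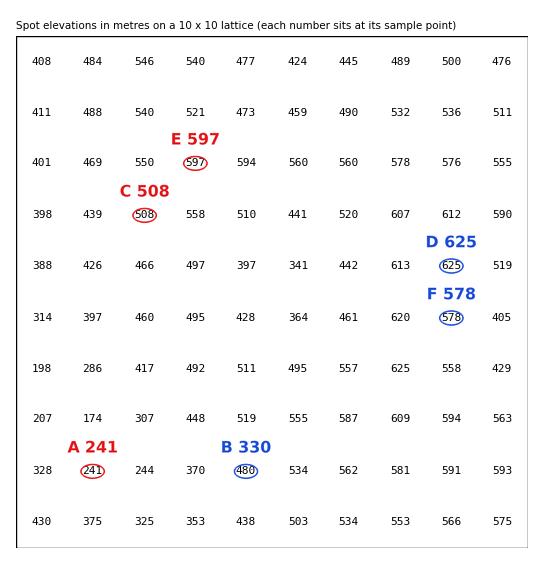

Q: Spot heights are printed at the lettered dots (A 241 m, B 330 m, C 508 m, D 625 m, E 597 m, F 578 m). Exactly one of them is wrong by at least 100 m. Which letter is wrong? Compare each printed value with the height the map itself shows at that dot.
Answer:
B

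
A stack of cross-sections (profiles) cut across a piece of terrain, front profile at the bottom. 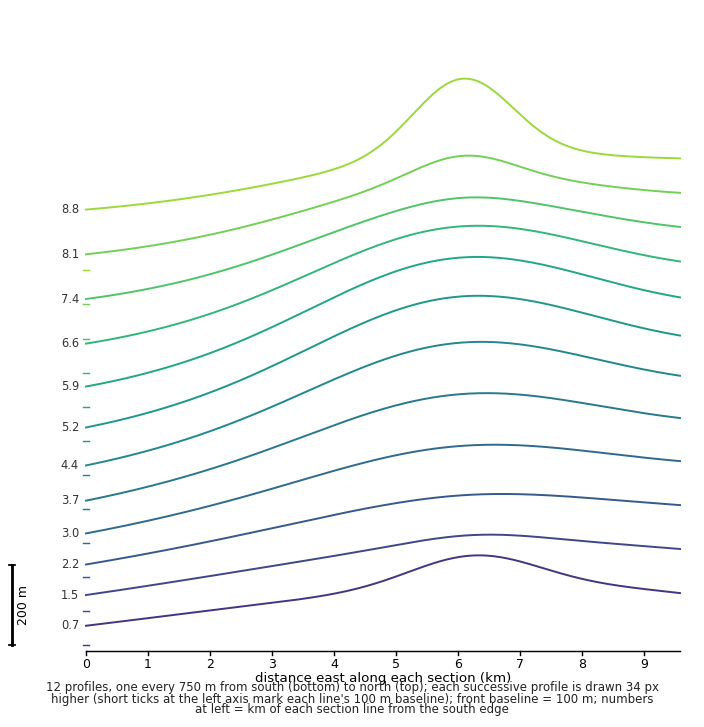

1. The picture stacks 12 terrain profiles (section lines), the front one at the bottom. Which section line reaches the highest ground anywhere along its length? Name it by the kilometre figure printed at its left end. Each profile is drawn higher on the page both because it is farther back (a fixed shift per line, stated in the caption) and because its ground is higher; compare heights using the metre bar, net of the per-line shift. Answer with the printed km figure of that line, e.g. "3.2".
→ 8.8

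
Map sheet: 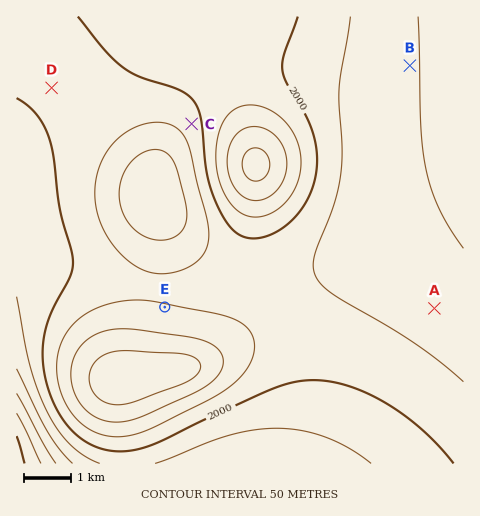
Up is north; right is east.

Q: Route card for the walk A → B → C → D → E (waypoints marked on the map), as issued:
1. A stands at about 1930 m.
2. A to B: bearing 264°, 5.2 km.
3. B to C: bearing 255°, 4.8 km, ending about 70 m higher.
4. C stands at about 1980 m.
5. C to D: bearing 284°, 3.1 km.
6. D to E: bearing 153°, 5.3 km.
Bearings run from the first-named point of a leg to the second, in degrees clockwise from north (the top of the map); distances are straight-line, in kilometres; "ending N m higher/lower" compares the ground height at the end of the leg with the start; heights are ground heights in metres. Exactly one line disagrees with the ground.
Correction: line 2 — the bearing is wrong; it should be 354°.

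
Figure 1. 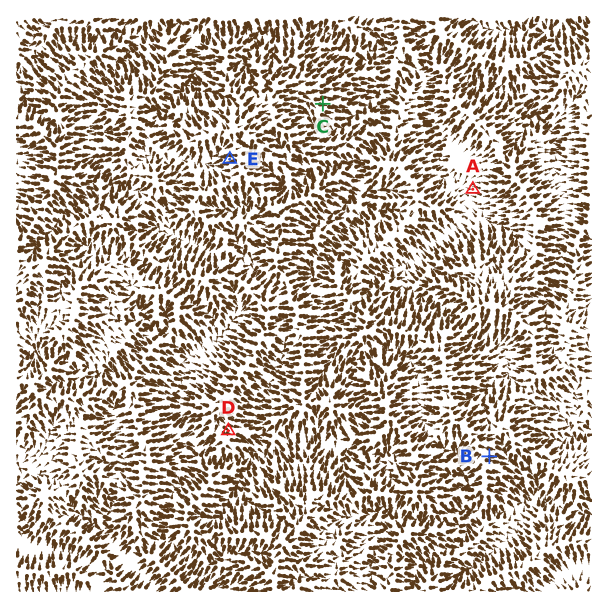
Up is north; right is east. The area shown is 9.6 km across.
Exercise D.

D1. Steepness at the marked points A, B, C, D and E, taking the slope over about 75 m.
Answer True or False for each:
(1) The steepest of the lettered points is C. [True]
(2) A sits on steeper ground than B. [False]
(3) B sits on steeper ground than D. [True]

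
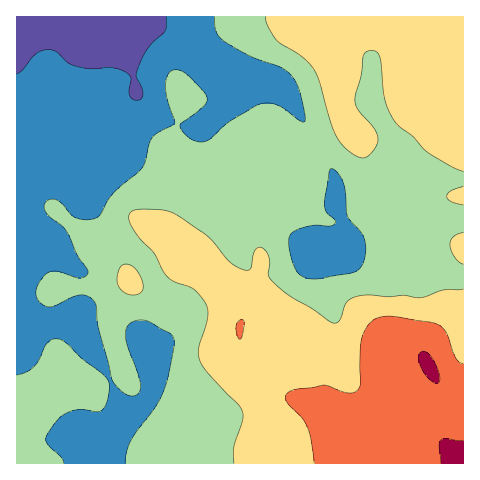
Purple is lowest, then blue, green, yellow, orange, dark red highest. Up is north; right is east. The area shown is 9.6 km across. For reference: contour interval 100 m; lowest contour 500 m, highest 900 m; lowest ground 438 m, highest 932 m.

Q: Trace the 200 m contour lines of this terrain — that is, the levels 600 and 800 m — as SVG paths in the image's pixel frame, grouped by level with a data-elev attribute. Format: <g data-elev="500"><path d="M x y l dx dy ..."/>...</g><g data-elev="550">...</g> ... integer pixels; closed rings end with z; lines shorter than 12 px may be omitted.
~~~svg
<g data-elev="600"><path d="M64 463l-2-5-16-16 0-3 1-5 11-15 10-7 10-2 19 2 5-2 4-5 2-8 1-11-1-5-6-7-21-17-14-14-11-4-4 1-5 3-9 18-5 7-7 4-9 3"/><path d="M306 278l-7-4-5-7-5-17 0-12 3-6 10-4 13-3 15 1 5-3 0-3-9-9-2-7 5-33 1-2 3 0 6 5 5 9 4 34 12 14 4 7 2 10-1 10-4 9-7 5-35 7z"/><path d="M215 17l1 15 8 9 27 16 30 11 11 8 8 17 5 20 0 9-5-1-22-16-8-2-7 0-8 3-25 15-22 19-7 2-7-2-10-7-4-8 23-19 4-4 0-5-5-7-15-16-7-4-7 0-6 6-1 12 2 13 7 22-22 14-4 7-3 16-3 7-30 27-14 22-9 4-13-2-6-3-10-12-7-4-7 2-3 5 1 4 3 5 14 11 5 5 10 24 11 17-3 4-5 2-23-7-9 2-6 5-5 8-1 6 1 6 5 6 7 3 6-1 16-9 9-2 7 1 6 4 3 6 2 20 13 52 8 11 7 5 6 2 6-2 2-5-1-13-13-36 0-10 4-6 8-4 9 1 22 12 5 6-1 14-9 38-9 16-24 33-4 12-2 11"/></g><g data-elev="800"><path d="M463 363l-3 0-4-4-10-26-8-9-46-8-10 1-9 3-6 7-5 12-2 24 1 20-5 8-3 2-6 0-24-8-30 5-5 2-2 4 1 7 14 14 6 10 4 12 3 24"/><path d="M239 339l2 0 2-6 1-11-2-2-4 1-2 5z"/></g>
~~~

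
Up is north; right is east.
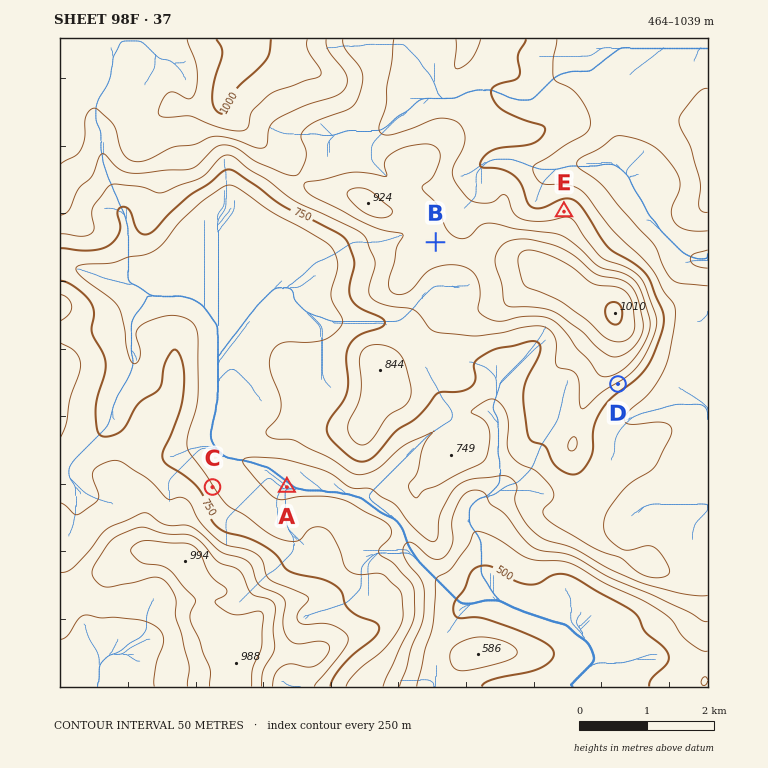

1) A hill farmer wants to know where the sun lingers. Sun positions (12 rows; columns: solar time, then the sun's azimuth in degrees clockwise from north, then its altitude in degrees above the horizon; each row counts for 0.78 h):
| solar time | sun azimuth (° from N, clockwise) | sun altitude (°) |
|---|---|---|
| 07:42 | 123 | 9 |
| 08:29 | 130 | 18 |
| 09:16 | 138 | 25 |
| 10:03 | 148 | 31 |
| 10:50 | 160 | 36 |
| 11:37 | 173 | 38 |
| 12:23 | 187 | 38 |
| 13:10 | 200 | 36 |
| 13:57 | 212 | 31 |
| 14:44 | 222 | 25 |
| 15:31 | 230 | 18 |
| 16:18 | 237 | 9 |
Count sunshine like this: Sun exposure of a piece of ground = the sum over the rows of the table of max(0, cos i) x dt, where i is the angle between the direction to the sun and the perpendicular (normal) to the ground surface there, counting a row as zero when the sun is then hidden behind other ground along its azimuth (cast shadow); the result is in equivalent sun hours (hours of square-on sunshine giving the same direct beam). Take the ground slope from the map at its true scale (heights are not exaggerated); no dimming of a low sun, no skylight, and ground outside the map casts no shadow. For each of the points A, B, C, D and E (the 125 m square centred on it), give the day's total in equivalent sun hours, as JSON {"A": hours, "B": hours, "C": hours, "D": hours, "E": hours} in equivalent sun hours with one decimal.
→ {"A": 3.9, "B": 4.0, "C": 3.3, "D": 5.9, "E": 2.9}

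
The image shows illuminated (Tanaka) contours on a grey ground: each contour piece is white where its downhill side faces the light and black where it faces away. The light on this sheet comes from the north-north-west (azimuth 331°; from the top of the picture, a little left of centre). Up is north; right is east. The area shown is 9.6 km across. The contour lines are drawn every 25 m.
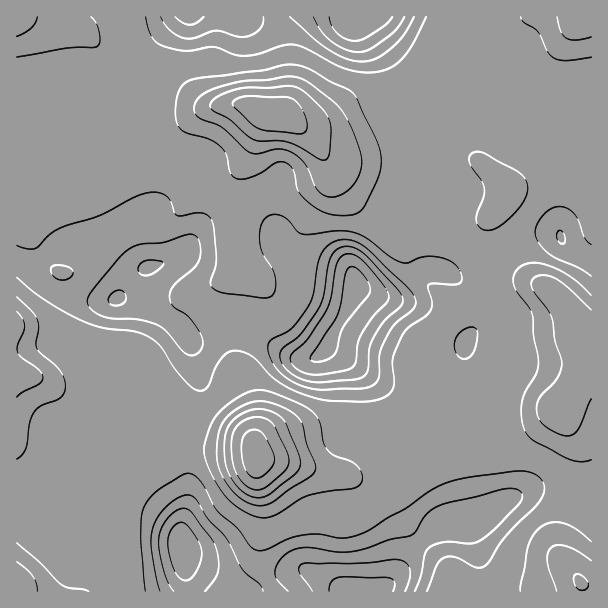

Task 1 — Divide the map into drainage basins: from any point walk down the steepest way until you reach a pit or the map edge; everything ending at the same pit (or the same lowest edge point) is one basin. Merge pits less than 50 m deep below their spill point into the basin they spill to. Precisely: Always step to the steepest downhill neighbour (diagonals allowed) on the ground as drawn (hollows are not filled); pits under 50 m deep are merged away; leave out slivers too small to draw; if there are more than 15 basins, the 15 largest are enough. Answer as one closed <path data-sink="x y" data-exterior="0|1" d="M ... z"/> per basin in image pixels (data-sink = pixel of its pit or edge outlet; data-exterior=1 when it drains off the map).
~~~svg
<path data-sink="356 285" data-exterior="0" d="M591 16l-137 1 2 13 10 11 2 25 8 32-1 51 1 7 6 8-6-6-18-8-18-5-12-7-15 1-30 11-26 6-27 1-31-31-15-10-20-2-19-10-26 0-10 4-12 7-11 13-11 18-20 16-60 28-35 0-19 6-7-38 2-29 1-4 13-10 16-17 10-21 14-20 1-13-3-6-8-7-24-1-18-6-14-8-8 1 1 575 67-1 7-45 0-28-3-6 0-14 8-22 3-40 3 16 2 6 12 8 16-2 26-10 17-20 1-10 10 9 21 9 42 3 5 4 2 7 7 4 27 3 39 11 15 0 5-4 11-17 9-9 14-6 43-30 14-5 21-3 30-10 18 0 49 18 4 3 16 35 2 19-4 32-14 39-2 16 6 12 14 17 2 10 10 0z"/><path data-sink="354 21" data-exterior="0" d="M453 16l-427 0 24 12 30 3 8 7 3 6-1 13-14 20-10 21-16 17-13 10-3 10 0 23 4 18 2 19 20-5 35 0 60-28 20-16 11-18 11-13 12-7 10-4 26 0 19 10 20 2 15 10 31 31 20 0 33-7 30-11 15-1 12 7 18 5 19 10-2-11 1-51-8-32-2-25-10-11z"/><path data-sink="353 591" data-exterior="1" d="M509 390l-18 0-30 10-21 3-14 5-43 30-14 6-9 9-11 17-5 4-15 0-39-11-32-5 0 21 6 25-4 57 5 14 9 15 2 2 305 0-1-11-14-17-6-12 2-16 14-39 4-32-2-19-16-35-4-3z"/><path data-sink="183 549" data-exterior="0" d="M177 426l-5 12-14 16-12 6-21 6-9 0-12-8-6-21-2 39-8 22 0 14 3 6 0 28-7 45 191 1-10-17-5-14 4-57-6-25 0-21-4-9-12-5-35-2-21-9z"/>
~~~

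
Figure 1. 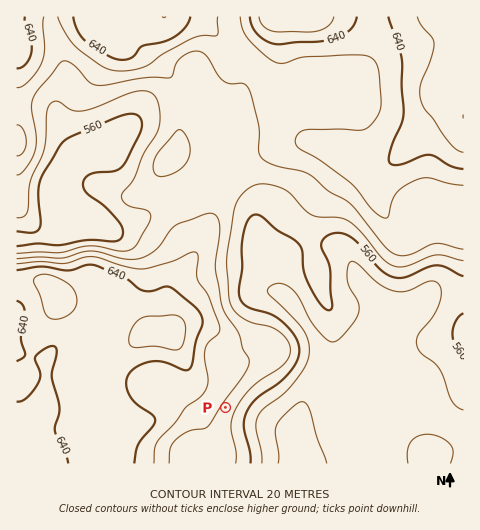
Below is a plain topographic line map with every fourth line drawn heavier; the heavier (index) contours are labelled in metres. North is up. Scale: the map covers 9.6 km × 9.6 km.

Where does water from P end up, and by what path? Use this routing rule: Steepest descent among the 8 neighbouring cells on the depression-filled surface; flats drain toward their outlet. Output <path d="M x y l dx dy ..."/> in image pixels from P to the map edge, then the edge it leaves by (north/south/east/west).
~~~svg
<path d="M225 407l6 6 18 0 27 12 3 0 1 1 14 0 0 9 4 6 6 6 2 6 0 10"/>
exit: south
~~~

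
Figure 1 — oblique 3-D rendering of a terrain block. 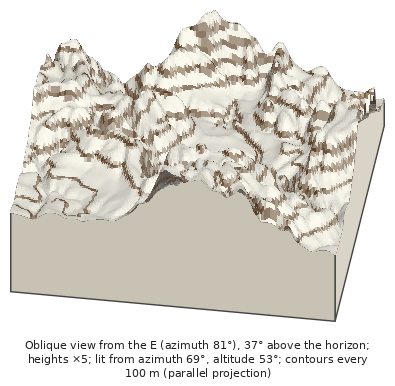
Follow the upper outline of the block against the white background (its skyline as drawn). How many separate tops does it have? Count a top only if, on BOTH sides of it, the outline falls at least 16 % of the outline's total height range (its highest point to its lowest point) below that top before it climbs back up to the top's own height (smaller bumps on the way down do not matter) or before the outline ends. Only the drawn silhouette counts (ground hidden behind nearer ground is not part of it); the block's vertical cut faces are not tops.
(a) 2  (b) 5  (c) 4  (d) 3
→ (a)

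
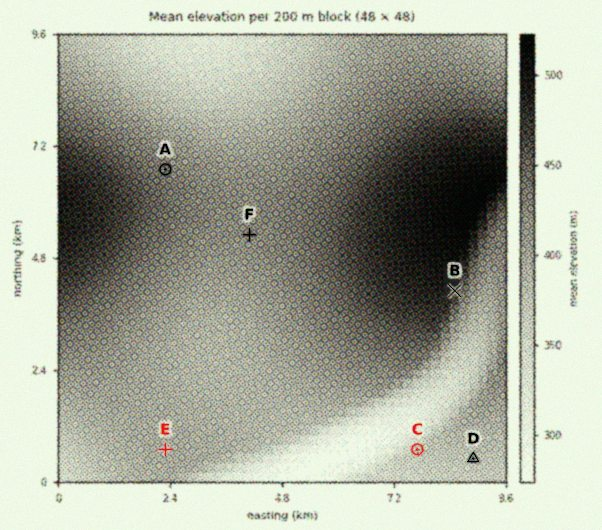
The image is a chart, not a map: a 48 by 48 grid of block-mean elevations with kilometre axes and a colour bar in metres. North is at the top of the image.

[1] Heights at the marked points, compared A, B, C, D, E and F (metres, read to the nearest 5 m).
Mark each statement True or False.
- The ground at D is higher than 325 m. True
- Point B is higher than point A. True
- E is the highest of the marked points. False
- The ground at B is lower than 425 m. False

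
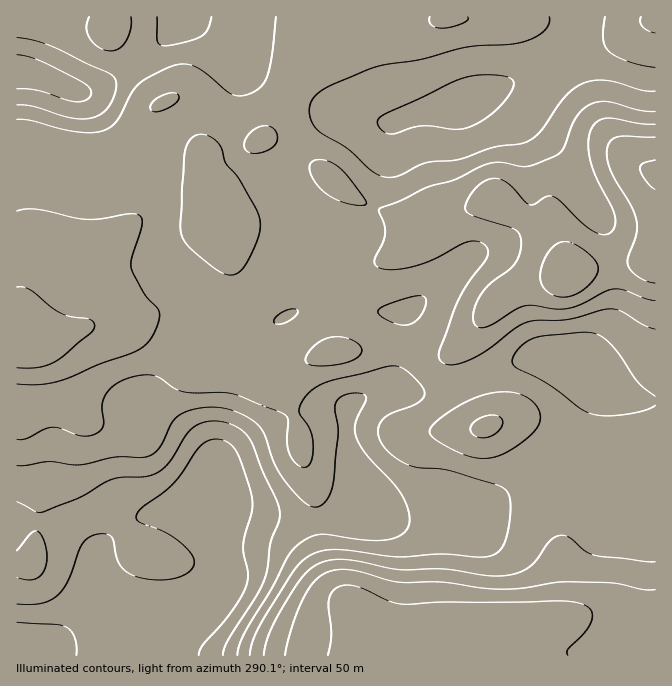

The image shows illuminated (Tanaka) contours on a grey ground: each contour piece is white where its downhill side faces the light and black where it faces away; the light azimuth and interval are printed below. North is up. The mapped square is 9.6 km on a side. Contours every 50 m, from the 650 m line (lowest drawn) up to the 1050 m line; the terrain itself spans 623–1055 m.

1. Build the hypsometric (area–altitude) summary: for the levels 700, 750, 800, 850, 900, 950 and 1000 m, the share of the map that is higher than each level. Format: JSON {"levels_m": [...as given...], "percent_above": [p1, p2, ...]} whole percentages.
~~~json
{"levels_m": [700, 750, 800, 850, 900, 950, 1000], "percent_above": [93, 89, 82, 63, 28, 13, 5]}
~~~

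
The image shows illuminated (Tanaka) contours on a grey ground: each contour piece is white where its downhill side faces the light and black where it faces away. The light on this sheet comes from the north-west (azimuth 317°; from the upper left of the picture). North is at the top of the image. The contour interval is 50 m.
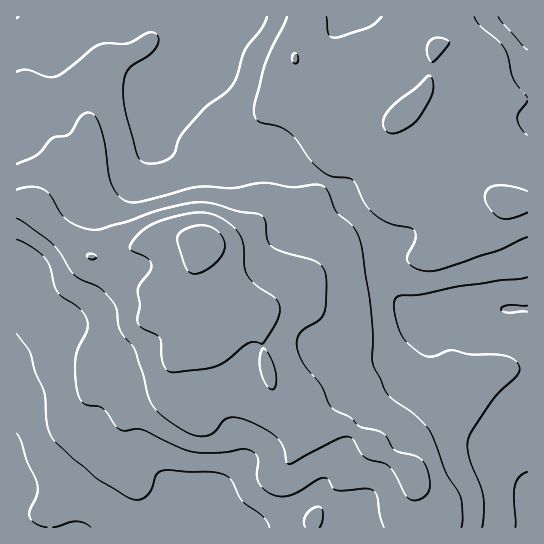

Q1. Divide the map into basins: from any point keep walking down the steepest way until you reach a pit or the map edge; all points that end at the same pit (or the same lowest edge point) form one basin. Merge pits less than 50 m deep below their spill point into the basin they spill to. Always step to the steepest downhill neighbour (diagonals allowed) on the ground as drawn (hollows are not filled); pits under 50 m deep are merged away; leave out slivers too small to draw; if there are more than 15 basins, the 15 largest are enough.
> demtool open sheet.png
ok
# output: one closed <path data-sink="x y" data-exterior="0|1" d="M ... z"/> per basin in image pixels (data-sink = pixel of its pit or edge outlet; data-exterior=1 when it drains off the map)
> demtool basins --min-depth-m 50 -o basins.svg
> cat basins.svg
<path data-sink="527 527" data-exterior="1" d="M445 16l-140 1 0 5-8 20-2 17 9 22 16 24 3 17 10 24 0 16-4 12-12 23-10 12-8 4-37 8-31 19-28 5-7 20 0 12 4 12 6 8 17 2 14 9 10 3 6 4 7 18 15 64 10 17 17 17 15 0 17-4 13 1 66 45 2 21-3 11 1 23 114 0 1-326-19-1-13-10-3-6 0-18 4-18-10-13-20-7-40 0-22-18 22-24 6-36 11-10 1-4z"/><path data-sink="17 483" data-exterior="1" d="M26 204l-10 1 1 323 395-1 3-50-5-8-29-17-22-17-12-7-13-1-17 4-15 0-21-22-9-20-12-56-7-18-6-4-10-3-14-9-17-2-6-8-4-12 0-12 6-20-24-8-20 0-40 16-24 4-12-5-27-21-22-24z"/><path data-sink="17 17" data-exterior="1" d="M305 16l-288 0-1 187 17 4 22 24 27 21 12 5 24-4 40-16 20 0 23 8 21-2 20-8 20-14 37-8 8-4 10-12 12-23 4-12 0-16-10-24-3-17-16-24-9-22 2-17 8-20z"/><path data-sink="527 17" data-exterior="1" d="M527 16l-81 0-1 21-1 4-11 10-6 36-6 8-16 15 22 19 40 0 20 7 10 13-4 18 0 18 3 6 13 10 19 0z"/>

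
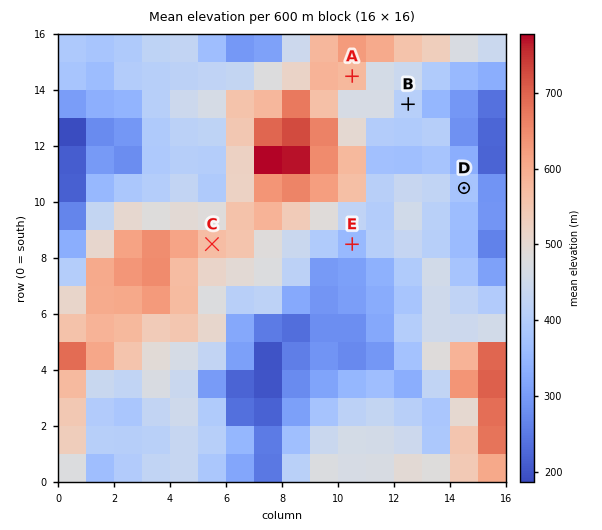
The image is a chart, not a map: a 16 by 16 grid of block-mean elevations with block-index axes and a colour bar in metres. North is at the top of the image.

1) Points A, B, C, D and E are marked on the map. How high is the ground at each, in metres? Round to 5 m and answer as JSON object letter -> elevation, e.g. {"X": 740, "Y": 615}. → {"A": 590, "B": 410, "C": 570, "D": 385, "E": 345}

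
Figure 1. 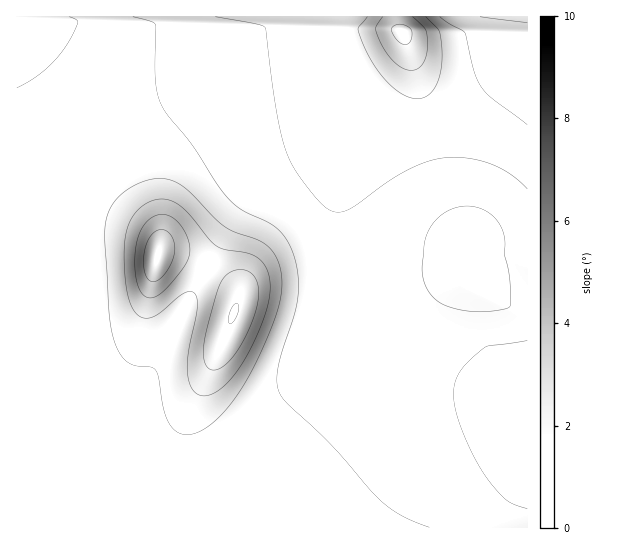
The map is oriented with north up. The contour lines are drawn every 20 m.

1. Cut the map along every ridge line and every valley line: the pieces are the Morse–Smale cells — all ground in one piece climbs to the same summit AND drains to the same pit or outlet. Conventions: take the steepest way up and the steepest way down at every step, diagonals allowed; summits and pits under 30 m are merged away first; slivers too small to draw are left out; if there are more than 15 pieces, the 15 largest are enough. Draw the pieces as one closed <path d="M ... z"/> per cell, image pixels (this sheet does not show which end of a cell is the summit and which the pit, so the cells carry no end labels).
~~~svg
<path d="M527 63l-21 12-28 25-20 15-25 10-16 3-19-1-15-6-14-10-1 7-11 17-13 31-5 27 0 33 6 36 14 40 10 20 22 23-9-6-7-2-24 14-28 22-58 62-20 17-20 13-20 8-16 3-26-4-17-9-25-22-48-20-18-12-19-19-15-25-4-20-1 182 511 1z"/><path d="M342 69l-113 15-54 15-29 14-48 30-23 16-19 19-12 17-7 15-5 20-1 21-15 4 0 70 3 17 9 24 18 23 21 16 28 11 23 0 14-11 23-39 58-112 34-55 26-24 45-24 21-15 28-27-20-36z"/><path d="M367 107l-3 6-25 23-21 15-45 24-26 24-47 79-59 112-9 15-9 8-12 4-16-1-17-5-23-14-12-11-15-20-8-19-3-22-1 20 3 12 9 21 8 12 19 19 18 12 48 20 29 24 24 10 25 0 18-6 22-13 26-21 36-40 40-36 30-20 11 0-13-17-13-27-11-33-6-36 0-33 2-16 8-26 19-33 1-8z"/><path d="M331 16l-314 0-1 238 6 1 9-4 1-21 5-20 7-15 12-17 30-27 60-38 29-14 40-12 118-18 12 2-12-33z"/><path d="M527 16l-194 0-1 14 11 35 12 24 14 21 14 11 10 4 24 3 16-3 25-10 20-15 23-21 27-17z"/>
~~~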